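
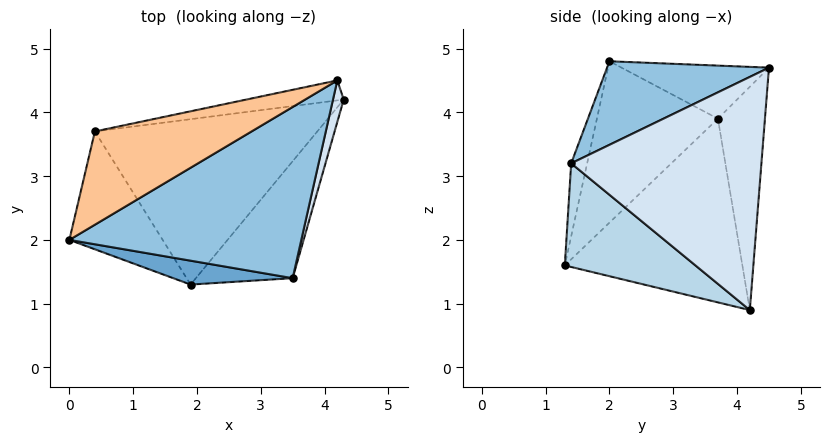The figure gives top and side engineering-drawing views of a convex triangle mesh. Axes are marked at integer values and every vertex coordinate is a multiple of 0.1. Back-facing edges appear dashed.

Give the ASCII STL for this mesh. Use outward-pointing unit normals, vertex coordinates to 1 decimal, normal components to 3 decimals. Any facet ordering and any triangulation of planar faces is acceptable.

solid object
 facet normal -0.096 -0.983 0.158
  outer loop
   vertex 3.5 1.4 3.2
   vertex 0.0 2.0 4.8
   vertex 1.9 1.3 1.6
  endloop
 endfacet
 facet normal 0.299 -0.470 0.831
  outer loop
   vertex 3.5 1.4 3.2
   vertex 4.2 4.5 4.7
   vertex 0.0 2.0 4.8
  endloop
 endfacet
 facet normal 0.579 -0.610 -0.541
  outer loop
   vertex 3.5 1.4 3.2
   vertex 1.9 1.3 1.6
   vertex 4.3 4.2 0.9
  endloop
 endfacet
 facet normal 0.970 -0.240 0.045
  outer loop
   vertex 3.5 1.4 3.2
   vertex 4.3 4.2 0.9
   vertex 4.2 4.5 4.7
  endloop
 endfacet
 facet normal -0.864 -0.061 -0.500
  outer loop
   vertex 0.4 3.7 3.9
   vertex 1.9 1.3 1.6
   vertex 0.0 2.0 4.8
  endloop
 endfacet
 facet normal -0.603 0.323 -0.730
  outer loop
   vertex 0.4 3.7 3.9
   vertex 4.3 4.2 0.9
   vertex 1.9 1.3 1.6
  endloop
 endfacet
 facet normal -0.278 0.500 0.820
  outer loop
   vertex 0.4 3.7 3.9
   vertex 0.0 2.0 4.8
   vertex 4.2 4.5 4.7
  endloop
 endfacet
 facet normal -0.189 0.979 -0.082
  outer loop
   vertex 0.4 3.7 3.9
   vertex 4.2 4.5 4.7
   vertex 4.3 4.2 0.9
  endloop
 endfacet
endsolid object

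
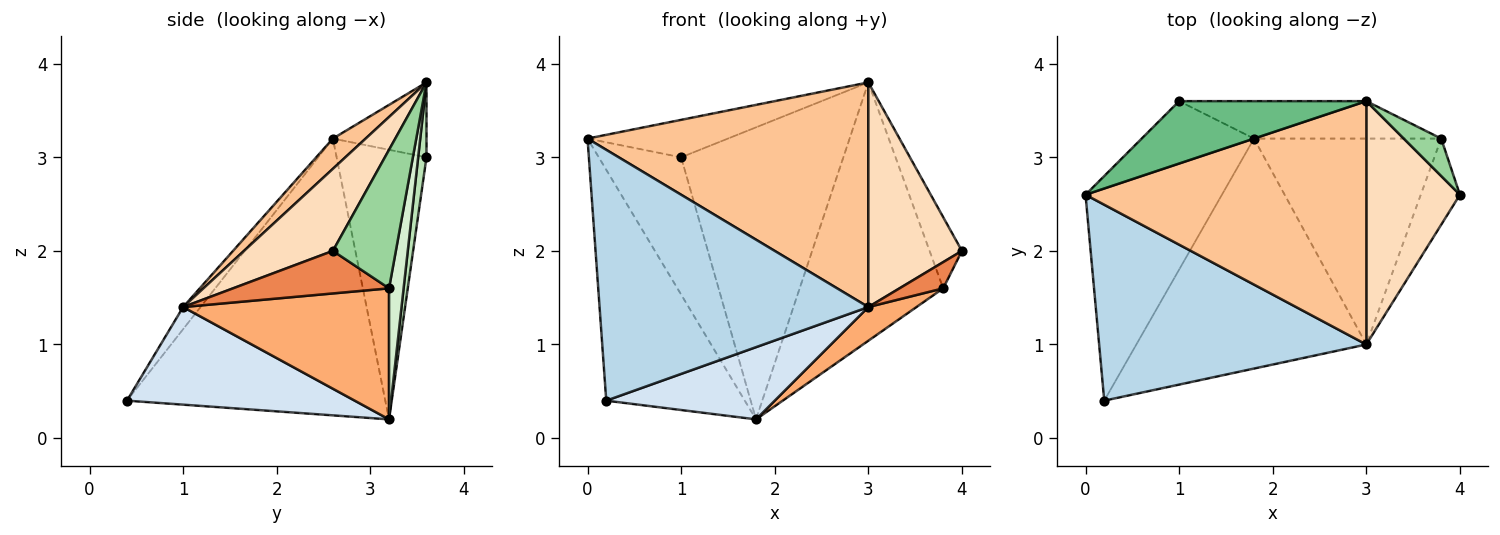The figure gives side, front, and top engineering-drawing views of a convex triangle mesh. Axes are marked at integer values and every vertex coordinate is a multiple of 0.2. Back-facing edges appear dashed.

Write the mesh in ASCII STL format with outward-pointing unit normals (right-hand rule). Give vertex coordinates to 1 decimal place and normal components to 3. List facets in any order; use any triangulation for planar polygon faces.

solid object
 facet normal -0.808 0.433 -0.398
  outer loop
   vertex 1.8 3.2 0.2
   vertex 0.2 0.4 0.4
   vertex 0.0 2.6 3.2
  endloop
 endfacet
 facet normal -0.705 0.646 -0.294
  outer loop
   vertex 1.0 3.6 3.0
   vertex 1.8 3.2 0.2
   vertex 0.0 2.6 3.2
  endloop
 endfacet
 facet normal -0.051 -0.787 0.615
  outer loop
   vertex 3.0 1.0 1.4
   vertex 0.0 2.6 3.2
   vertex 0.2 0.4 0.4
  endloop
 endfacet
 facet normal 0.375 -0.278 -0.884
  outer loop
   vertex 3.0 1.0 1.4
   vertex 0.2 0.4 0.4
   vertex 1.8 3.2 0.2
  endloop
 endfacet
 facet normal 0.721 -0.202 -0.663
  outer loop
   vertex 3.8 3.2 1.6
   vertex 4.0 2.6 2.0
   vertex 3.0 1.0 1.4
  endloop
 endfacet
 facet normal 0.568 -0.133 -0.812
  outer loop
   vertex 3.8 3.2 1.6
   vertex 3.0 1.0 1.4
   vertex 1.8 3.2 0.2
  endloop
 endfacet
 facet normal 0.079 -0.676 0.733
  outer loop
   vertex 3.0 3.6 3.8
   vertex 0.0 2.6 3.2
   vertex 3.0 1.0 1.4
  endloop
 endfacet
 facet normal 0.542 -0.570 0.618
  outer loop
   vertex 3.0 3.6 3.8
   vertex 3.0 1.0 1.4
   vertex 4.0 2.6 2.0
  endloop
 endfacet
 facet normal -0.324 0.487 0.811
  outer loop
   vertex 3.0 3.6 3.8
   vertex 1.0 3.6 3.0
   vertex 0.0 2.6 3.2
  endloop
 endfacet
 facet normal 0.865 0.444 0.234
  outer loop
   vertex 3.0 3.6 3.8
   vertex 4.0 2.6 2.0
   vertex 3.8 3.2 1.6
  endloop
 endfacet
 facet normal 0.051 0.991 -0.127
  outer loop
   vertex 3.0 3.6 3.8
   vertex 1.8 3.2 0.2
   vertex 1.0 3.6 3.0
  endloop
 endfacet
 facet normal 0.100 0.985 -0.143
  outer loop
   vertex 3.0 3.6 3.8
   vertex 3.8 3.2 1.6
   vertex 1.8 3.2 0.2
  endloop
 endfacet
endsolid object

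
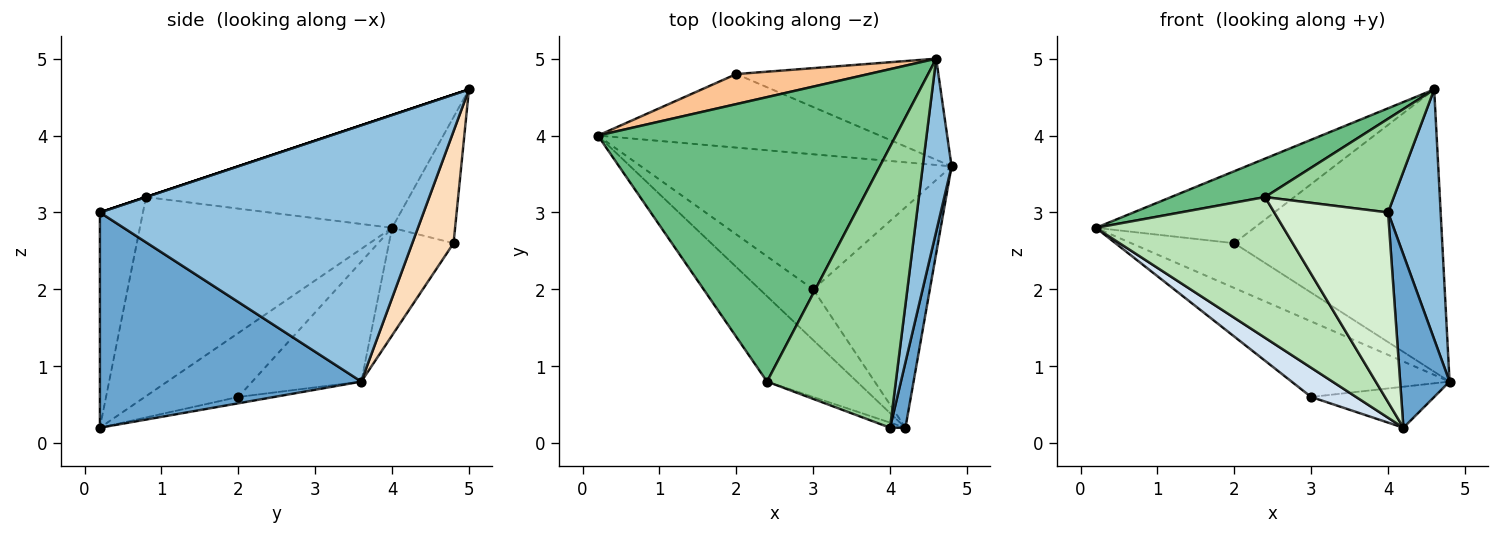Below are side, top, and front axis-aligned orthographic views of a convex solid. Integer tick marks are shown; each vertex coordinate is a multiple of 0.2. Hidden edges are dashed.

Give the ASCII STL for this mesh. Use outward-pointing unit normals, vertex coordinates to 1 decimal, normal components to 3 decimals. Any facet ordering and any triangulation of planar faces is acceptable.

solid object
 facet normal 0.980 -0.185 0.070
  outer loop
   vertex 4.0 0.2 3.0
   vertex 4.2 0.2 0.2
   vertex 4.8 3.6 0.8
  endloop
 endfacet
 facet normal 0.981 -0.159 0.110
  outer loop
   vertex 4.0 0.2 3.0
   vertex 4.8 3.6 0.8
   vertex 4.6 5.0 4.6
  endloop
 endfacet
 facet normal -0.319 0.463 -0.827
  outer loop
   vertex 3.0 2.0 0.6
   vertex 0.2 4.0 2.8
   vertex 4.8 3.6 0.8
  endloop
 endfacet
 facet normal -0.720 -0.346 -0.601
  outer loop
   vertex 3.0 2.0 0.6
   vertex 4.2 0.2 0.2
   vertex 0.2 4.0 2.8
  endloop
 endfacet
 facet normal -0.053 0.183 -0.982
  outer loop
   vertex 3.0 2.0 0.6
   vertex 4.8 3.6 0.8
   vertex 4.2 0.2 0.2
  endloop
 endfacet
 facet normal -0.310 0.495 -0.812
  outer loop
   vertex 2.0 4.8 2.6
   vertex 4.8 3.6 0.8
   vertex 0.2 4.0 2.8
  endloop
 endfacet
 facet normal -0.345 0.866 0.362
  outer loop
   vertex 2.0 4.8 2.6
   vertex 0.2 4.0 2.8
   vertex 4.6 5.0 4.6
  endloop
 endfacet
 facet normal 0.184 0.925 -0.331
  outer loop
   vertex 2.0 4.8 2.6
   vertex 4.6 5.0 4.6
   vertex 4.8 3.6 0.8
  endloop
 endfacet
 facet normal -0.351 -0.125 0.928
  outer loop
   vertex 2.4 0.8 3.2
   vertex 4.6 5.0 4.6
   vertex 0.2 4.0 2.8
  endloop
 endfacet
 facet normal 0.000 -0.316 0.949
  outer loop
   vertex 2.4 0.8 3.2
   vertex 4.0 0.2 3.0
   vertex 4.6 5.0 4.6
  endloop
 endfacet
 facet normal -0.754 -0.561 -0.340
  outer loop
   vertex 2.4 0.8 3.2
   vertex 0.2 4.0 2.8
   vertex 4.2 0.2 0.2
  endloop
 endfacet
 facet normal -0.354 -0.935 -0.025
  outer loop
   vertex 2.4 0.8 3.2
   vertex 4.2 0.2 0.2
   vertex 4.0 0.2 3.0
  endloop
 endfacet
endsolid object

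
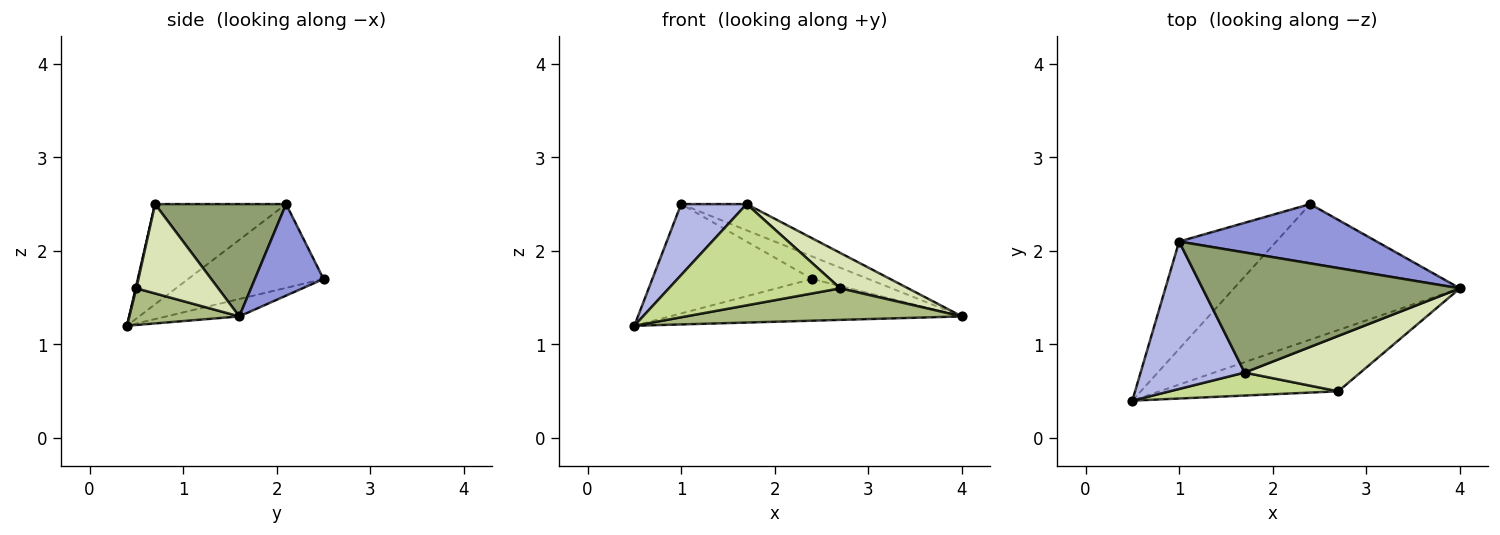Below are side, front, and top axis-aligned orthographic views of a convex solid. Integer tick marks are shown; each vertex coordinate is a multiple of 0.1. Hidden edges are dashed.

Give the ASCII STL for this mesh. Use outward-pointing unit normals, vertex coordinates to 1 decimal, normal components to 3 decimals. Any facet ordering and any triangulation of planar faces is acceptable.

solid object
 facet normal -0.073 0.293 -0.953
  outer loop
   vertex 2.4 2.5 1.7
   vertex 4.0 1.6 1.3
   vertex 0.5 0.4 1.2
  endloop
 endfacet
 facet normal -0.517 0.611 -0.600
  outer loop
   vertex 2.4 2.5 1.7
   vertex 0.5 0.4 1.2
   vertex 1.0 2.1 2.5
  endloop
 endfacet
 facet normal 0.397 0.325 0.858
  outer loop
   vertex 2.4 2.5 1.7
   vertex 1.0 2.1 2.5
   vertex 4.0 1.6 1.3
  endloop
 endfacet
 facet normal -0.655 -0.328 0.681
  outer loop
   vertex 1.7 0.7 2.5
   vertex 1.0 2.1 2.5
   vertex 0.5 0.4 1.2
  endloop
 endfacet
 facet normal 0.392 0.196 0.899
  outer loop
   vertex 1.7 0.7 2.5
   vertex 4.0 1.6 1.3
   vertex 1.0 2.1 2.5
  endloop
 endfacet
 facet normal 0.179 -0.451 -0.874
  outer loop
   vertex 2.7 0.5 1.6
   vertex 0.5 0.4 1.2
   vertex 4.0 1.6 1.3
  endloop
 endfacet
 facet normal 0.004 -0.975 0.221
  outer loop
   vertex 2.7 0.5 1.6
   vertex 1.7 0.7 2.5
   vertex 0.5 0.4 1.2
  endloop
 endfacet
 facet normal 0.545 -0.452 0.706
  outer loop
   vertex 2.7 0.5 1.6
   vertex 4.0 1.6 1.3
   vertex 1.7 0.7 2.5
  endloop
 endfacet
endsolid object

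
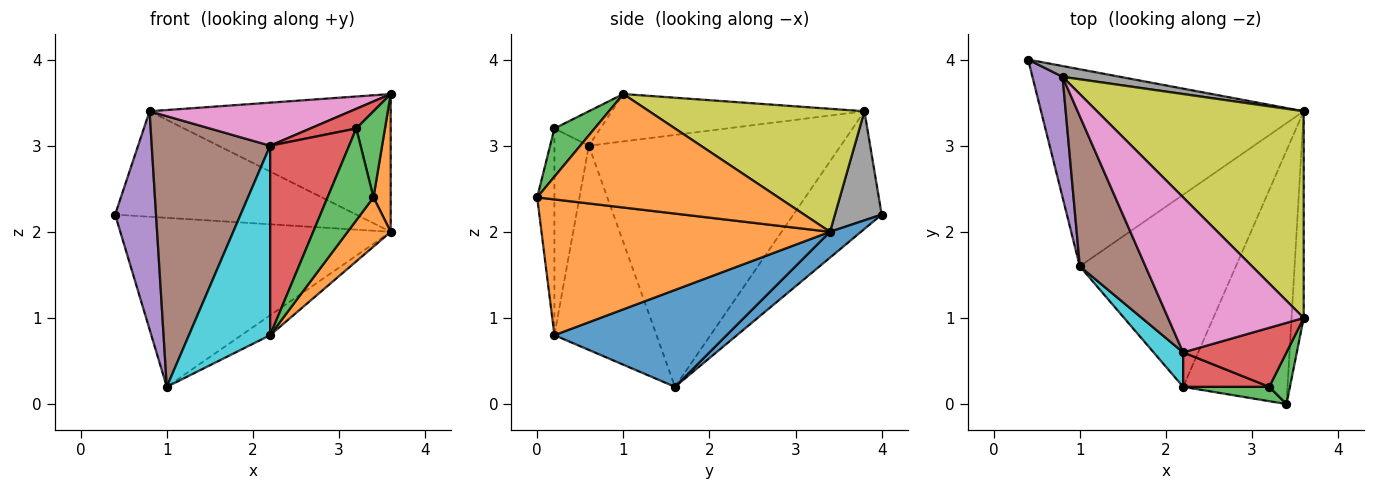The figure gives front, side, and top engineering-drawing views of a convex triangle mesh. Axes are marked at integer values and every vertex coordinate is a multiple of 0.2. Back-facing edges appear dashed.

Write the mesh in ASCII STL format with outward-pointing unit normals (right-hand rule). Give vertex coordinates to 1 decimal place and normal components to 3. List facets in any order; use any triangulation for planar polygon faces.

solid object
 facet normal 0.074 0.649 -0.757
  outer loop
   vertex 3.6 3.4 2.0
   vertex 1.0 1.6 0.2
   vertex 0.4 4.0 2.2
  endloop
 endfacet
 facet normal 0.992 -0.071 -0.106
  outer loop
   vertex 3.6 3.4 2.0
   vertex 3.6 1.0 3.6
   vertex 3.4 0.0 2.4
  endloop
 endfacet
 facet normal 0.768 -0.549 0.329
  outer loop
   vertex 3.2 0.2 3.2
   vertex 3.4 0.0 2.4
   vertex 3.6 1.0 3.6
  endloop
 endfacet
 facet normal -0.302 -0.302 0.905
  outer loop
   vertex 3.2 0.2 3.2
   vertex 3.6 1.0 3.6
   vertex 2.2 0.6 3.0
  endloop
 endfacet
 facet normal -0.884 -0.410 0.226
  outer loop
   vertex 0.8 3.8 3.4
   vertex 0.4 4.0 2.2
   vertex 1.0 1.6 0.2
  endloop
 endfacet
 facet normal -0.881 -0.414 0.230
  outer loop
   vertex 0.8 3.8 3.4
   vertex 1.0 1.6 0.2
   vertex 2.2 0.6 3.0
  endloop
 endfacet
 facet normal -0.319 -0.254 0.913
  outer loop
   vertex 0.8 3.8 3.4
   vertex 2.2 0.6 3.0
   vertex 3.6 1.0 3.6
  endloop
 endfacet
 facet normal 0.189 0.977 0.100
  outer loop
   vertex 0.8 3.8 3.4
   vertex 3.6 3.4 2.0
   vertex 0.4 4.0 2.2
  endloop
 endfacet
 facet normal 0.444 0.497 0.746
  outer loop
   vertex 0.8 3.8 3.4
   vertex 3.6 1.0 3.6
   vertex 3.6 3.4 2.0
  endloop
 endfacet
 facet normal -0.778 -0.618 0.112
  outer loop
   vertex 2.2 0.2 0.8
   vertex 2.2 0.6 3.0
   vertex 1.0 1.6 0.2
  endloop
 endfacet
 facet normal 0.525 0.088 -0.846
  outer loop
   vertex 2.2 0.2 0.8
   vertex 1.0 1.6 0.2
   vertex 3.6 3.4 2.0
  endloop
 endfacet
 facet normal 0.787 -0.118 -0.605
  outer loop
   vertex 2.2 0.2 0.8
   vertex 3.6 3.4 2.0
   vertex 3.4 0.0 2.4
  endloop
 endfacet
 facet normal -0.347 -0.926 0.145
  outer loop
   vertex 2.2 0.2 0.8
   vertex 3.4 0.0 2.4
   vertex 3.2 0.2 3.2
  endloop
 endfacet
 facet normal -0.395 -0.904 0.164
  outer loop
   vertex 2.2 0.2 0.8
   vertex 3.2 0.2 3.2
   vertex 2.2 0.6 3.0
  endloop
 endfacet
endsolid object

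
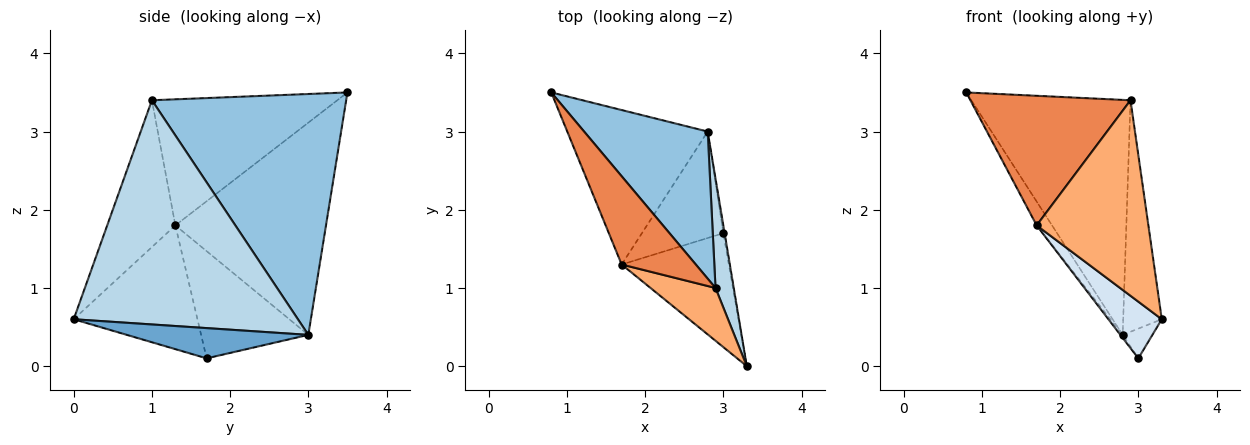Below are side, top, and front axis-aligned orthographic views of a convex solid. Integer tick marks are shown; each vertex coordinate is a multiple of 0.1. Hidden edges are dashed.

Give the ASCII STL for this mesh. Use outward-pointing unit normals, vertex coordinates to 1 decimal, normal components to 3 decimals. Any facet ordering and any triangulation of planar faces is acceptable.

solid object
 facet normal 0.986 0.161 -0.042
  outer loop
   vertex 2.8 3.0 0.4
   vertex 3.3 0.0 0.6
   vertex 3.0 1.7 0.1
  endloop
 endfacet
 facet normal 0.719 0.589 0.369
  outer loop
   vertex 2.9 1.0 3.4
   vertex 2.8 3.0 0.4
   vertex 0.8 3.5 3.5
  endloop
 endfacet
 facet normal 0.982 0.169 0.080
  outer loop
   vertex 2.9 1.0 3.4
   vertex 3.3 0.0 0.6
   vertex 2.8 3.0 0.4
  endloop
 endfacet
 facet normal -0.719 -0.310 -0.622
  outer loop
   vertex 1.7 1.3 1.8
   vertex 3.0 1.7 0.1
   vertex 3.3 0.0 0.6
  endloop
 endfacet
 facet normal -0.691 -0.597 0.407
  outer loop
   vertex 1.7 1.3 1.8
   vertex 2.9 1.0 3.4
   vertex 0.8 3.5 3.5
  endloop
 endfacet
 facet normal -0.507 -0.832 0.225
  outer loop
   vertex 1.7 1.3 1.8
   vertex 3.3 0.0 0.6
   vertex 2.9 1.0 3.4
  endloop
 endfacet
 facet normal -0.831 0.085 -0.550
  outer loop
   vertex 1.7 1.3 1.8
   vertex 0.8 3.5 3.5
   vertex 2.8 3.0 0.4
  endloop
 endfacet
 facet normal -0.796 0.017 -0.605
  outer loop
   vertex 1.7 1.3 1.8
   vertex 2.8 3.0 0.4
   vertex 3.0 1.7 0.1
  endloop
 endfacet
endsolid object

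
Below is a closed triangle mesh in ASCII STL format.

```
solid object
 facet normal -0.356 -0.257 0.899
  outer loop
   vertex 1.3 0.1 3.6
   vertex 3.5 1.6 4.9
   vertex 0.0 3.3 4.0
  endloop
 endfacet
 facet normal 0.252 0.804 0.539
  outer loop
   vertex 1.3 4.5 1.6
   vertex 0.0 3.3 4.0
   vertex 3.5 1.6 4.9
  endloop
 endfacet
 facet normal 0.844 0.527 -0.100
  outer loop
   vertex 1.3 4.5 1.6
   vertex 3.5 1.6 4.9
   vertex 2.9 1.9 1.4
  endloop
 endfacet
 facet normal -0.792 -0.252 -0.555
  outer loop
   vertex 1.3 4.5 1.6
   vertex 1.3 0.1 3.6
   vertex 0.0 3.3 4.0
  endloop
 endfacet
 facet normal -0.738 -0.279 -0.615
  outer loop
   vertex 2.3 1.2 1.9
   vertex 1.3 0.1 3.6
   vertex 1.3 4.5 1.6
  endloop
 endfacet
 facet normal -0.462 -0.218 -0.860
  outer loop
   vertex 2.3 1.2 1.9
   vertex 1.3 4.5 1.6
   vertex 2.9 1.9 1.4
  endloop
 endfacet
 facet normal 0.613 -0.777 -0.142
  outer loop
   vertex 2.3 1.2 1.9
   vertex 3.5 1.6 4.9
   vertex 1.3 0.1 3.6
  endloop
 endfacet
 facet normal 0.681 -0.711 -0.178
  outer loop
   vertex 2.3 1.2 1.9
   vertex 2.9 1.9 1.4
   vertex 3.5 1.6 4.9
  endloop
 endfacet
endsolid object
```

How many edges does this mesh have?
12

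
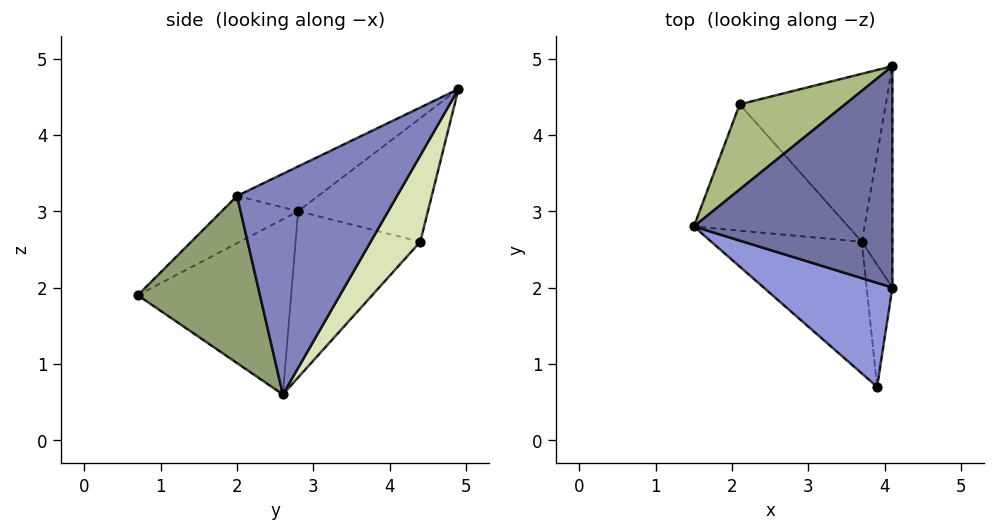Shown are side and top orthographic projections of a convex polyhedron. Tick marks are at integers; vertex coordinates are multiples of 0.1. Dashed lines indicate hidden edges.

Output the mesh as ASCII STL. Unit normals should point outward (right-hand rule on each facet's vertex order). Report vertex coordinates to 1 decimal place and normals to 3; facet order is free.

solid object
 facet normal -0.199 -0.426 0.883
  outer loop
   vertex 4.1 4.9 4.6
   vertex 1.5 2.8 3.0
   vertex 4.1 2.0 3.2
  endloop
 endfacet
 facet normal 0.988 0.066 -0.137
  outer loop
   vertex 3.7 2.6 0.6
   vertex 4.1 4.9 4.6
   vertex 4.1 2.0 3.2
  endloop
 endfacet
 facet normal -0.258 -0.663 0.703
  outer loop
   vertex 3.9 0.7 1.9
   vertex 4.1 2.0 3.2
   vertex 1.5 2.8 3.0
  endloop
 endfacet
 facet normal -0.671 -0.465 -0.577
  outer loop
   vertex 3.9 0.7 1.9
   vertex 1.5 2.8 3.0
   vertex 3.7 2.6 0.6
  endloop
 endfacet
 facet normal 0.988 0.000 -0.152
  outer loop
   vertex 3.9 0.7 1.9
   vertex 3.7 2.6 0.6
   vertex 4.1 2.0 3.2
  endloop
 endfacet
 facet normal -0.694 0.409 0.592
  outer loop
   vertex 2.1 4.4 2.6
   vertex 1.5 2.8 3.0
   vertex 4.1 4.9 4.6
  endloop
 endfacet
 facet normal -0.729 0.104 -0.677
  outer loop
   vertex 2.1 4.4 2.6
   vertex 3.7 2.6 0.6
   vertex 1.5 2.8 3.0
  endloop
 endfacet
 facet normal 0.294 0.815 -0.498
  outer loop
   vertex 2.1 4.4 2.6
   vertex 4.1 4.9 4.6
   vertex 3.7 2.6 0.6
  endloop
 endfacet
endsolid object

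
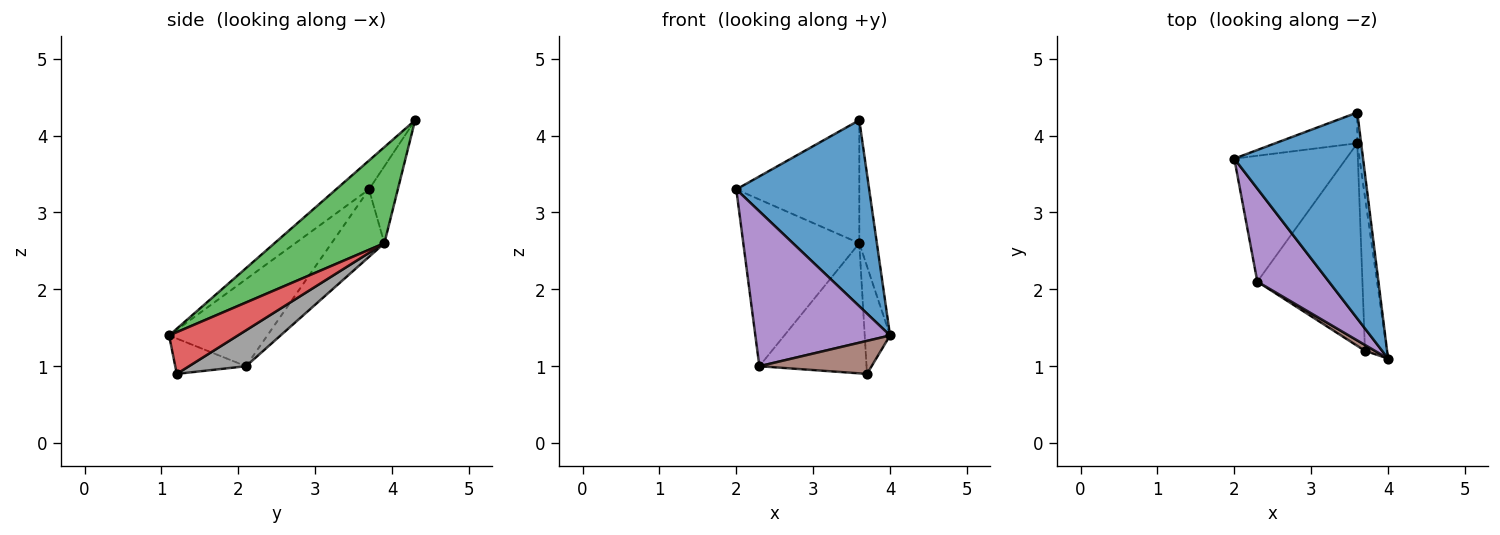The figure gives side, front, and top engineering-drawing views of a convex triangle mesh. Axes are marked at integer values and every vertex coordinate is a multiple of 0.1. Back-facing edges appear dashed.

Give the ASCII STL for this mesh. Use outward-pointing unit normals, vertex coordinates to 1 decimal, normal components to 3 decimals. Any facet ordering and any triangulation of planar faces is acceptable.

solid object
 facet normal -0.164 -0.661 0.732
  outer loop
   vertex 3.6 4.3 4.2
   vertex 2.0 3.7 3.3
   vertex 4.0 1.1 1.4
  endloop
 endfacet
 facet normal -0.222 0.946 -0.236
  outer loop
   vertex 3.6 3.9 2.6
   vertex 2.0 3.7 3.3
   vertex 3.6 4.3 4.2
  endloop
 endfacet
 facet normal 0.987 0.158 -0.039
  outer loop
   vertex 3.6 3.9 2.6
   vertex 3.6 4.3 4.2
   vertex 4.0 1.1 1.4
  endloop
 endfacet
 facet normal 0.841 0.310 -0.443
  outer loop
   vertex 3.6 3.9 2.6
   vertex 4.0 1.1 1.4
   vertex 3.7 1.2 0.9
  endloop
 endfacet
 facet normal -0.530 -0.727 0.436
  outer loop
   vertex 2.3 2.1 1.0
   vertex 4.0 1.1 1.4
   vertex 2.0 3.7 3.3
  endloop
 endfacet
 facet normal -0.527 -0.837 0.149
  outer loop
   vertex 2.3 2.1 1.0
   vertex 3.7 1.2 0.9
   vertex 4.0 1.1 1.4
  endloop
 endfacet
 facet normal -0.342 0.750 -0.566
  outer loop
   vertex 2.3 2.1 1.0
   vertex 2.0 3.7 3.3
   vertex 3.6 3.9 2.6
  endloop
 endfacet
 facet normal 0.276 0.519 -0.809
  outer loop
   vertex 2.3 2.1 1.0
   vertex 3.6 3.9 2.6
   vertex 3.7 1.2 0.9
  endloop
 endfacet
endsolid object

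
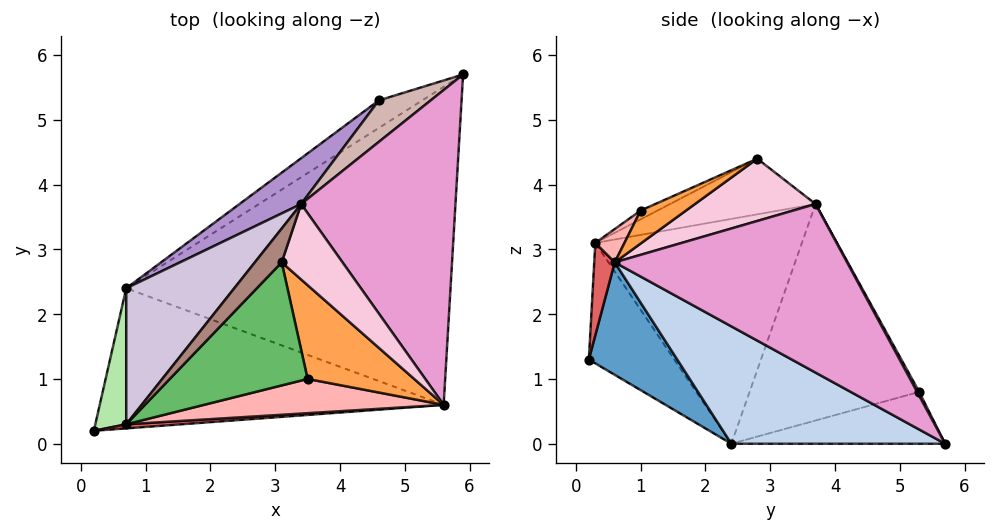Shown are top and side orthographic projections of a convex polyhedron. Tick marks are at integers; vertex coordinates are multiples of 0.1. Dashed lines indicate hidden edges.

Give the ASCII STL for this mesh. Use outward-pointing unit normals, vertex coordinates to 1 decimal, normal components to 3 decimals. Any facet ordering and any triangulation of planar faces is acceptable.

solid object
 facet normal 0.263 -0.534 -0.803
  outer loop
   vertex 5.6 0.6 2.8
   vertex 0.2 0.2 1.3
   vertex 0.7 2.4 0.0
  endloop
 endfacet
 facet normal 0.300 -0.473 -0.829
  outer loop
   vertex 5.6 0.6 2.8
   vertex 0.7 2.4 0.0
   vertex 5.9 5.7 0.0
  endloop
 endfacet
 facet normal 0.278 -0.338 0.899
  outer loop
   vertex 5.6 0.6 2.8
   vertex 3.1 2.8 4.4
   vertex 3.5 1.0 3.6
  endloop
 endfacet
 facet normal -0.489 0.770 -0.409
  outer loop
   vertex 4.6 5.3 0.8
   vertex 5.9 5.7 0.0
   vertex 0.7 2.4 0.0
  endloop
 endfacet
 facet normal -0.058 -0.416 0.907
  outer loop
   vertex 0.7 0.3 3.1
   vertex 3.5 1.0 3.6
   vertex 3.1 2.8 4.4
  endloop
 endfacet
 facet normal -0.909 0.345 0.233
  outer loop
   vertex 0.7 0.3 3.1
   vertex 0.7 2.4 0.0
   vertex 0.2 0.2 1.3
  endloop
 endfacet
 facet normal 0.063 -0.997 0.038
  outer loop
   vertex 0.7 0.3 3.1
   vertex 0.2 0.2 1.3
   vertex 5.6 0.6 2.8
  endloop
 endfacet
 facet normal 0.086 -0.783 0.616
  outer loop
   vertex 0.7 0.3 3.1
   vertex 5.6 0.6 2.8
   vertex 3.5 1.0 3.6
  endloop
 endfacet
 facet normal -0.610 0.773 0.174
  outer loop
   vertex 3.4 3.7 3.7
   vertex 4.6 5.3 0.8
   vertex 0.7 2.4 0.0
  endloop
 endfacet
 facet normal -0.759 0.539 0.365
  outer loop
   vertex 3.4 3.7 3.7
   vertex 0.7 2.4 0.0
   vertex 0.7 0.3 3.1
  endloop
 endfacet
 facet normal -0.759 0.538 0.367
  outer loop
   vertex 3.4 3.7 3.7
   vertex 0.7 0.3 3.1
   vertex 3.1 2.8 4.4
  endloop
 endfacet
 facet normal 0.037 0.868 0.494
  outer loop
   vertex 3.4 3.7 3.7
   vertex 5.9 5.7 0.0
   vertex 4.6 5.3 0.8
  endloop
 endfacet
 facet normal 0.701 0.311 0.642
  outer loop
   vertex 3.4 3.7 3.7
   vertex 5.6 0.6 2.8
   vertex 5.9 5.7 0.0
  endloop
 endfacet
 facet normal 0.684 0.292 0.668
  outer loop
   vertex 3.4 3.7 3.7
   vertex 3.1 2.8 4.4
   vertex 5.6 0.6 2.8
  endloop
 endfacet
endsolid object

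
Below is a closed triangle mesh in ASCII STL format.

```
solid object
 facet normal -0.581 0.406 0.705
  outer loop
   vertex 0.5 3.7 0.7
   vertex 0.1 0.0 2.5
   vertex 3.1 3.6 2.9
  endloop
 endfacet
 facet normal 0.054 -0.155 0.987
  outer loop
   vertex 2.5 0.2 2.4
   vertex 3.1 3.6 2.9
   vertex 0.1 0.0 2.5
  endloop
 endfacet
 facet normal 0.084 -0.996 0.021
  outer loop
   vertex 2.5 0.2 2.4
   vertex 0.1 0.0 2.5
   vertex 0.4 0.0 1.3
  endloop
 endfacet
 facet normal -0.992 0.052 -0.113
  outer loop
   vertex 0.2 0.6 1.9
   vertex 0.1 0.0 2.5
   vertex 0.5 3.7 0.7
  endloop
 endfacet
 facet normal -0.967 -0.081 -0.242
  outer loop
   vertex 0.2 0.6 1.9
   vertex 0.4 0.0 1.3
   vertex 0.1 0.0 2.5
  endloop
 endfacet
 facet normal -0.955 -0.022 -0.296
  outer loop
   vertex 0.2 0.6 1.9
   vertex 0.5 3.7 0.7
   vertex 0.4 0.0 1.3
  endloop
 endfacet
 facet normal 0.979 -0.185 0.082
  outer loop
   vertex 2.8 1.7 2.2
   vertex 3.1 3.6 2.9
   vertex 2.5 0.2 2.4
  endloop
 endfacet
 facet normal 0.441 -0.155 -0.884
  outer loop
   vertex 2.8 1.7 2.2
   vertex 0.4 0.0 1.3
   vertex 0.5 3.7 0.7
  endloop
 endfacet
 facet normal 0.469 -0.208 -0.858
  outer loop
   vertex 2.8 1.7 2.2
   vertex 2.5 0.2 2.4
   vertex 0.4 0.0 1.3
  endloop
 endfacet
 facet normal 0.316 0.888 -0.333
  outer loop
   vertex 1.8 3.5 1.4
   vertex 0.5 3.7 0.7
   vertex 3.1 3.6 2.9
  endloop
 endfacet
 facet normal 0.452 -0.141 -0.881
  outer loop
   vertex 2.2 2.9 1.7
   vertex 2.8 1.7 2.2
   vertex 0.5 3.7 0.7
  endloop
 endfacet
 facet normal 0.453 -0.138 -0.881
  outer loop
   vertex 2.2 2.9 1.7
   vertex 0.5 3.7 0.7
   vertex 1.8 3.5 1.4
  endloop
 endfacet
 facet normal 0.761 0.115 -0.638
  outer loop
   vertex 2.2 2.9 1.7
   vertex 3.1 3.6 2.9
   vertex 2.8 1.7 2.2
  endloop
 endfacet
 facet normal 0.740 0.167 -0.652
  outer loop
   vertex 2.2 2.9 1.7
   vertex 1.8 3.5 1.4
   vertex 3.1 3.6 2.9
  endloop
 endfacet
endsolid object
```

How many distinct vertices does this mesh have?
9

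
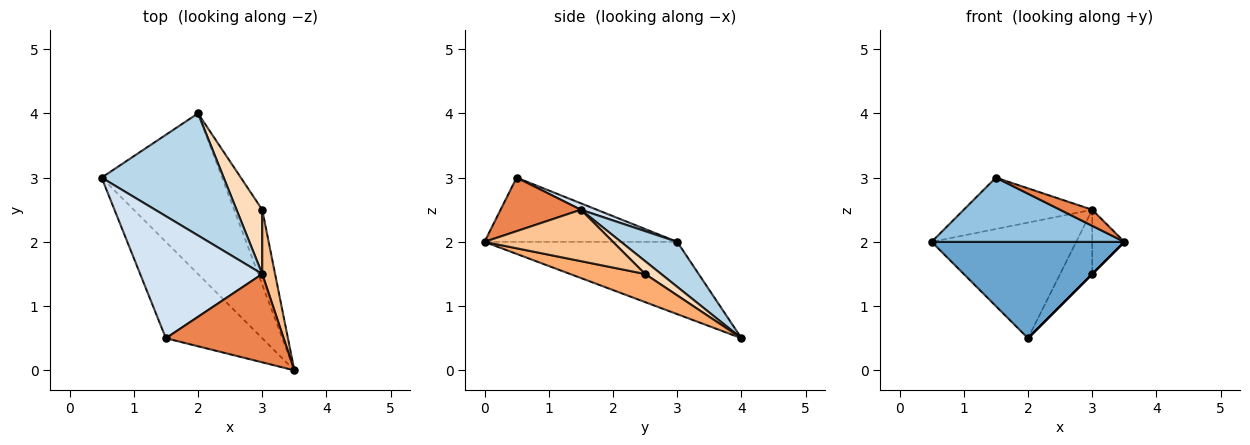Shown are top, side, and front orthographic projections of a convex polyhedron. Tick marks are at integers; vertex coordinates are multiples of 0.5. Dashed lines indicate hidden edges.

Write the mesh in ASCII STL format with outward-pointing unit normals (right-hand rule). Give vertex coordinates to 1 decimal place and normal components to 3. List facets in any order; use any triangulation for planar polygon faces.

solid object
 facet normal -0.457 -0.457 -0.762
  outer loop
   vertex 2.0 4.0 0.5
   vertex 3.5 0.0 2.0
   vertex 0.5 3.0 2.0
  endloop
 endfacet
 facet normal -0.485 -0.485 -0.728
  outer loop
   vertex 1.5 0.5 3.0
   vertex 0.5 3.0 2.0
   vertex 3.5 0.0 2.0
  endloop
 endfacet
 facet normal 0.258 0.664 0.701
  outer loop
   vertex 3.0 1.5 2.5
   vertex 2.0 4.0 0.5
   vertex 0.5 3.0 2.0
  endloop
 endfacet
 facet normal 0.048 0.388 0.921
  outer loop
   vertex 3.0 1.5 2.5
   vertex 0.5 3.0 2.0
   vertex 1.5 0.5 3.0
  endloop
 endfacet
 facet normal 0.408 -0.163 0.898
  outer loop
   vertex 3.0 1.5 2.5
   vertex 1.5 0.5 3.0
   vertex 3.5 0.0 2.0
  endloop
 endfacet
 facet normal 0.707 0.000 -0.707
  outer loop
   vertex 3.0 2.5 1.5
   vertex 3.5 0.0 2.0
   vertex 2.0 4.0 0.5
  endloop
 endfacet
 facet normal 0.943 0.236 0.236
  outer loop
   vertex 3.0 2.5 1.5
   vertex 3.0 1.5 2.5
   vertex 3.5 0.0 2.0
  endloop
 endfacet
 facet normal 0.333 0.667 0.667
  outer loop
   vertex 3.0 2.5 1.5
   vertex 2.0 4.0 0.5
   vertex 3.0 1.5 2.5
  endloop
 endfacet
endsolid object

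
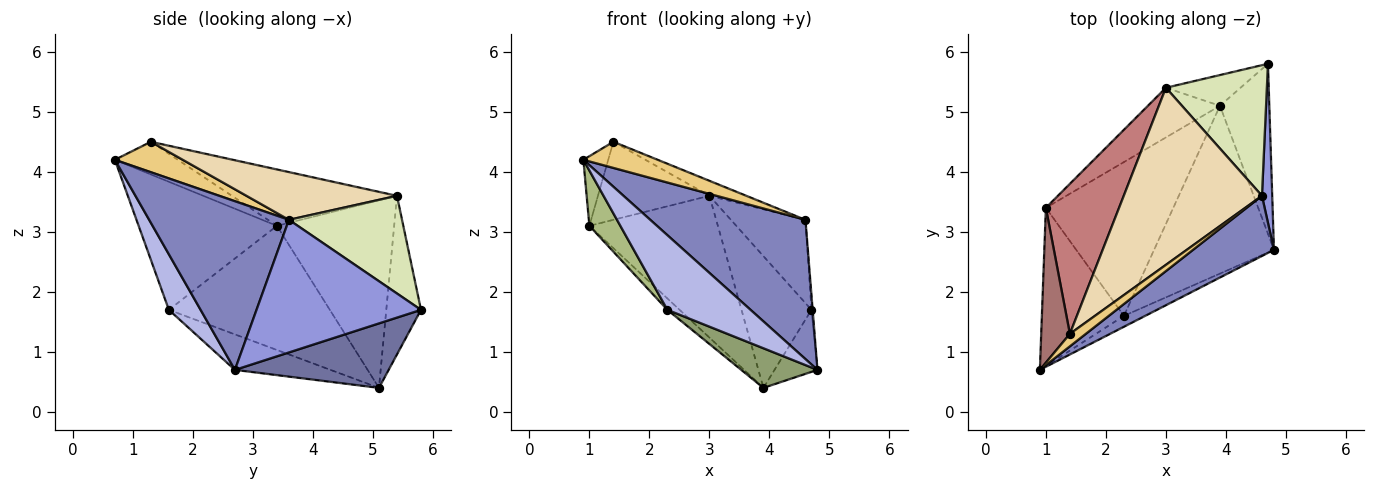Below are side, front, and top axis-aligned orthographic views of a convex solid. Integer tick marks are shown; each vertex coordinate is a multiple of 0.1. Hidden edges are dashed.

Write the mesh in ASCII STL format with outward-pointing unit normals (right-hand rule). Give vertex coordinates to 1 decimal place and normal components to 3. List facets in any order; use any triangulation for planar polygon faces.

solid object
 facet normal 0.775 0.216 -0.594
  outer loop
   vertex 3.9 5.1 0.4
   vertex 4.7 5.8 1.7
   vertex 4.8 2.7 0.7
  endloop
 endfacet
 facet normal 0.637 -0.708 0.306
  outer loop
   vertex 4.6 3.6 3.2
   vertex 0.9 0.7 4.2
   vertex 4.8 2.7 0.7
  endloop
 endfacet
 facet normal 0.997 0.007 0.077
  outer loop
   vertex 4.6 3.6 3.2
   vertex 4.8 2.7 0.7
   vertex 4.7 5.8 1.7
  endloop
 endfacet
 facet normal 0.353 -0.926 -0.136
  outer loop
   vertex 2.3 1.6 1.7
   vertex 4.8 2.7 0.7
   vertex 0.9 0.7 4.2
  endloop
 endfacet
 facet normal -0.277 -0.221 -0.935
  outer loop
   vertex 2.3 1.6 1.7
   vertex 3.9 5.1 0.4
   vertex 4.8 2.7 0.7
  endloop
 endfacet
 facet normal -0.827 -0.185 -0.530
  outer loop
   vertex 2.3 1.6 1.7
   vertex 0.9 0.7 4.2
   vertex 1.0 3.4 3.1
  endloop
 endfacet
 facet normal -0.697 0.053 -0.715
  outer loop
   vertex 2.3 1.6 1.7
   vertex 1.0 3.4 3.1
   vertex 3.9 5.1 0.4
  endloop
 endfacet
 facet normal 0.632 0.417 0.653
  outer loop
   vertex 3.0 5.4 3.6
   vertex 4.6 3.6 3.2
   vertex 4.7 5.8 1.7
  endloop
 endfacet
 facet normal -0.435 0.877 -0.205
  outer loop
   vertex 3.0 5.4 3.6
   vertex 4.7 5.8 1.7
   vertex 3.9 5.1 0.4
  endloop
 endfacet
 facet normal -0.653 0.715 -0.251
  outer loop
   vertex 3.0 5.4 3.6
   vertex 3.9 5.1 0.4
   vertex 1.0 3.4 3.1
  endloop
 endfacet
 facet normal 0.636 -0.696 0.333
  outer loop
   vertex 1.4 1.3 4.5
   vertex 0.9 0.7 4.2
   vertex 4.6 3.6 3.2
  endloop
 endfacet
 facet normal 0.325 0.080 0.942
  outer loop
   vertex 1.4 1.3 4.5
   vertex 4.6 3.6 3.2
   vertex 3.0 5.4 3.6
  endloop
 endfacet
 facet normal -0.721 0.284 0.632
  outer loop
   vertex 1.4 1.3 4.5
   vertex 1.0 3.4 3.1
   vertex 0.9 0.7 4.2
  endloop
 endfacet
 facet normal -0.564 0.381 0.733
  outer loop
   vertex 1.4 1.3 4.5
   vertex 3.0 5.4 3.6
   vertex 1.0 3.4 3.1
  endloop
 endfacet
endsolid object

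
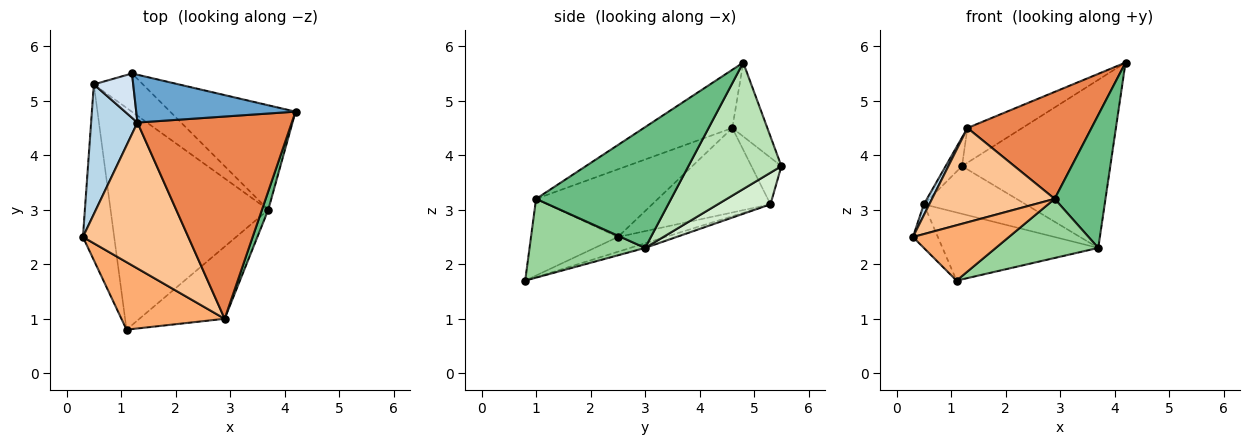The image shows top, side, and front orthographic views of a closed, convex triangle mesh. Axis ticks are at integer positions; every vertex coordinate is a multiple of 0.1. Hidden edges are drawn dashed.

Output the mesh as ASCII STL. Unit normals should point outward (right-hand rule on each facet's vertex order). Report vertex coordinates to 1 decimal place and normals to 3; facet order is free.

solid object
 facet normal -0.351 0.550 0.758
  outer loop
   vertex 1.3 4.6 4.5
   vertex 4.2 4.8 5.7
   vertex 1.2 5.5 3.8
  endloop
 endfacet
 facet normal -0.417 0.219 -0.882
  outer loop
   vertex 0.5 5.3 3.1
   vertex 1.1 0.8 1.7
   vertex 0.3 2.5 2.5
  endloop
 endfacet
 facet normal -0.876 -0.040 0.480
  outer loop
   vertex 0.5 5.3 3.1
   vertex 0.3 2.5 2.5
   vertex 1.3 4.6 4.5
  endloop
 endfacet
 facet normal -0.705 0.385 0.595
  outer loop
   vertex 0.5 5.3 3.1
   vertex 1.3 4.6 4.5
   vertex 1.2 5.5 3.8
  endloop
 endfacet
 facet normal -0.316 -0.443 0.839
  outer loop
   vertex 2.9 1.0 3.2
   vertex 4.2 4.8 5.7
   vertex 1.3 4.6 4.5
  endloop
 endfacet
 facet normal -0.498 -0.550 0.671
  outer loop
   vertex 2.9 1.0 3.2
   vertex 0.3 2.5 2.5
   vertex 1.1 0.8 1.7
  endloop
 endfacet
 facet normal -0.475 -0.478 0.739
  outer loop
   vertex 2.9 1.0 3.2
   vertex 1.3 4.6 4.5
   vertex 0.3 2.5 2.5
  endloop
 endfacet
 facet normal -0.028 0.294 -0.956
  outer loop
   vertex 3.7 3.0 2.3
   vertex 1.1 0.8 1.7
   vertex 0.5 5.3 3.1
  endloop
 endfacet
 facet normal 0.935 -0.352 0.049
  outer loop
   vertex 3.7 3.0 2.3
   vertex 4.2 4.8 5.7
   vertex 2.9 1.0 3.2
  endloop
 endfacet
 facet normal 0.582 -0.516 -0.629
  outer loop
   vertex 3.7 3.0 2.3
   vertex 2.9 1.0 3.2
   vertex 1.1 0.8 1.7
  endloop
 endfacet
 facet normal 0.470 0.750 -0.466
  outer loop
   vertex 3.7 3.0 2.3
   vertex 1.2 5.5 3.8
   vertex 4.2 4.8 5.7
  endloop
 endfacet
 facet normal 0.374 0.723 -0.581
  outer loop
   vertex 3.7 3.0 2.3
   vertex 0.5 5.3 3.1
   vertex 1.2 5.5 3.8
  endloop
 endfacet
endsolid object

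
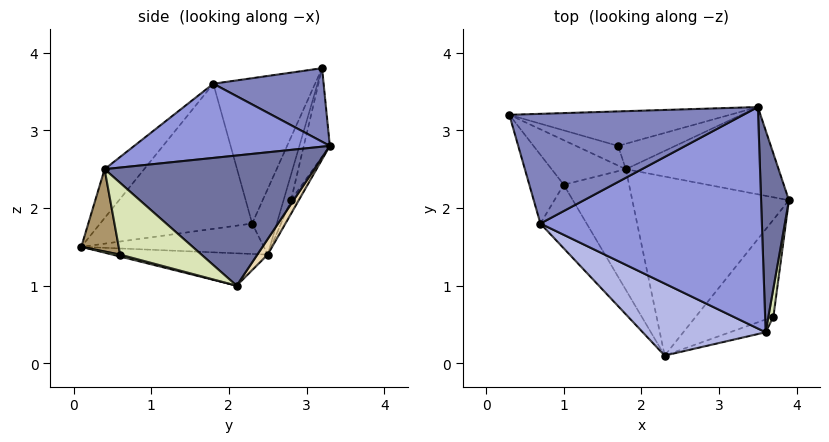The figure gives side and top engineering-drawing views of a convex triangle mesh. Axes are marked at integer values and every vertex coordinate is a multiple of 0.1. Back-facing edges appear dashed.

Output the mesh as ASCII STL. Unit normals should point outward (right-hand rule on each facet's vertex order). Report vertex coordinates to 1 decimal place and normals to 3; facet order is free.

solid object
 facet normal 0.978 0.012 0.209
  outer loop
   vertex 3.6 0.4 2.5
   vertex 3.9 2.1 1.0
   vertex 3.5 3.3 2.8
  endloop
 endfacet
 facet normal 0.299 -0.051 0.953
  outer loop
   vertex 0.7 1.8 3.6
   vertex 3.5 3.3 2.8
   vertex 0.3 3.2 3.8
  endloop
 endfacet
 facet normal 0.316 -0.087 0.945
  outer loop
   vertex 0.7 1.8 3.6
   vertex 3.6 0.4 2.5
   vertex 3.5 3.3 2.8
  endloop
 endfacet
 facet normal -0.205 -0.831 0.516
  outer loop
   vertex 0.7 1.8 3.6
   vertex 2.3 0.1 1.5
   vertex 3.6 0.4 2.5
  endloop
 endfacet
 facet normal -0.945 -0.238 -0.224
  outer loop
   vertex 0.7 1.8 3.6
   vertex 0.3 3.2 3.8
   vertex 1.0 2.3 1.8
  endloop
 endfacet
 facet normal -0.845 -0.462 -0.269
  outer loop
   vertex 0.7 1.8 3.6
   vertex 1.0 2.3 1.8
   vertex 2.3 0.1 1.5
  endloop
 endfacet
 facet normal 0.024 -0.261 -0.965
  outer loop
   vertex 3.7 0.6 1.4
   vertex 2.3 0.1 1.5
   vertex 3.9 2.1 1.0
  endloop
 endfacet
 facet normal 0.991 -0.114 0.069
  outer loop
   vertex 3.7 0.6 1.4
   vertex 3.9 2.1 1.0
   vertex 3.6 0.4 2.5
  endloop
 endfacet
 facet normal 0.324 -0.936 -0.141
  outer loop
   vertex 3.7 0.6 1.4
   vertex 3.6 0.4 2.5
   vertex 2.3 0.1 1.5
  endloop
 endfacet
 facet normal -0.202 -0.083 -0.976
  outer loop
   vertex 1.8 2.5 1.4
   vertex 3.9 2.1 1.0
   vertex 2.3 0.1 1.5
  endloop
 endfacet
 facet normal -0.419 -0.125 -0.900
  outer loop
   vertex 1.8 2.5 1.4
   vertex 2.3 0.1 1.5
   vertex 1.0 2.3 1.8
  endloop
 endfacet
 facet normal 0.055 0.836 -0.545
  outer loop
   vertex 1.8 2.5 1.4
   vertex 3.5 3.3 2.8
   vertex 3.9 2.1 1.0
  endloop
 endfacet
 facet normal -0.434 0.755 -0.492
  outer loop
   vertex 1.8 2.5 1.4
   vertex 1.0 2.3 1.8
   vertex 0.3 3.2 3.8
  endloop
 endfacet
 facet normal -0.132 0.935 -0.329
  outer loop
   vertex 1.7 2.8 2.1
   vertex 0.3 3.2 3.8
   vertex 3.5 3.3 2.8
  endloop
 endfacet
 facet normal -0.249 0.877 -0.411
  outer loop
   vertex 1.7 2.8 2.1
   vertex 1.8 2.5 1.4
   vertex 0.3 3.2 3.8
  endloop
 endfacet
 facet normal -0.096 0.910 -0.404
  outer loop
   vertex 1.7 2.8 2.1
   vertex 3.5 3.3 2.8
   vertex 1.8 2.5 1.4
  endloop
 endfacet
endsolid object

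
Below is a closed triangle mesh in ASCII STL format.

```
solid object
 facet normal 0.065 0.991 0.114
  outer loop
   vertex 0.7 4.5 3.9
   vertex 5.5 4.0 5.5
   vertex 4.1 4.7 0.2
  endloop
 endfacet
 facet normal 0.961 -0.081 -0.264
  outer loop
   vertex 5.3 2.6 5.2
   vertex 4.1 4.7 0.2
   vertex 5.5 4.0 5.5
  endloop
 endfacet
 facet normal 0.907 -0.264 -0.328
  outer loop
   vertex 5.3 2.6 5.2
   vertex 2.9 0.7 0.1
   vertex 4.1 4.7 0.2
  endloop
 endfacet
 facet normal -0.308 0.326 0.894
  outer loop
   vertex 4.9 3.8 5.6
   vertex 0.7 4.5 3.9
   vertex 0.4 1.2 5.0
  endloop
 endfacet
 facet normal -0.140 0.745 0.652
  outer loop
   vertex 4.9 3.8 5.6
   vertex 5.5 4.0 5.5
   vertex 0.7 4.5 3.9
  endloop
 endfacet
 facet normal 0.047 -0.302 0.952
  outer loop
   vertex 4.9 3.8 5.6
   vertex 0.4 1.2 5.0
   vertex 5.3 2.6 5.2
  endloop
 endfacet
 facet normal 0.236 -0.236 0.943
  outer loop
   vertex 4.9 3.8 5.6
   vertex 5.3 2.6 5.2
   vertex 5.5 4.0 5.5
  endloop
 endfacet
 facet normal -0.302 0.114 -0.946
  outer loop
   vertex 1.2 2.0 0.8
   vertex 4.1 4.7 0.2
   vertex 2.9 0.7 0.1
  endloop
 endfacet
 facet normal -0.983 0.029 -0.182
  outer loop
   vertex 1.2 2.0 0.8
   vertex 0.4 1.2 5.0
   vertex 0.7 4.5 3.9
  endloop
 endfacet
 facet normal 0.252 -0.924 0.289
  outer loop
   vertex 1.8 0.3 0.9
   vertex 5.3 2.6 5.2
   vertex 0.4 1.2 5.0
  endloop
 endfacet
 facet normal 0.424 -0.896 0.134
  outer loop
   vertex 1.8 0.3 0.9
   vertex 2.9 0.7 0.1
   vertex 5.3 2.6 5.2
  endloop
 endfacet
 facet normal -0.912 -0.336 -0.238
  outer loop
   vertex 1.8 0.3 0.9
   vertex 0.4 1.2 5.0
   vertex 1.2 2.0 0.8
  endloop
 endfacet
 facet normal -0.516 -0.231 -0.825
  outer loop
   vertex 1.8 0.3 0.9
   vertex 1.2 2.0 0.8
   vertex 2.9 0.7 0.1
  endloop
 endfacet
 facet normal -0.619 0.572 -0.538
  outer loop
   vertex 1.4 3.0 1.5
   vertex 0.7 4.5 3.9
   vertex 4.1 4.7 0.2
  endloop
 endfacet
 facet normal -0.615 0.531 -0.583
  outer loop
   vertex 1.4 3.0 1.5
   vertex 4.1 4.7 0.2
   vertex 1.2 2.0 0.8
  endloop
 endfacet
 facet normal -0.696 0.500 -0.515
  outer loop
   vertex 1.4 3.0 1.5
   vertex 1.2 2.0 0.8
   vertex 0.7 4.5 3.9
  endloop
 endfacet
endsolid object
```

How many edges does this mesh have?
24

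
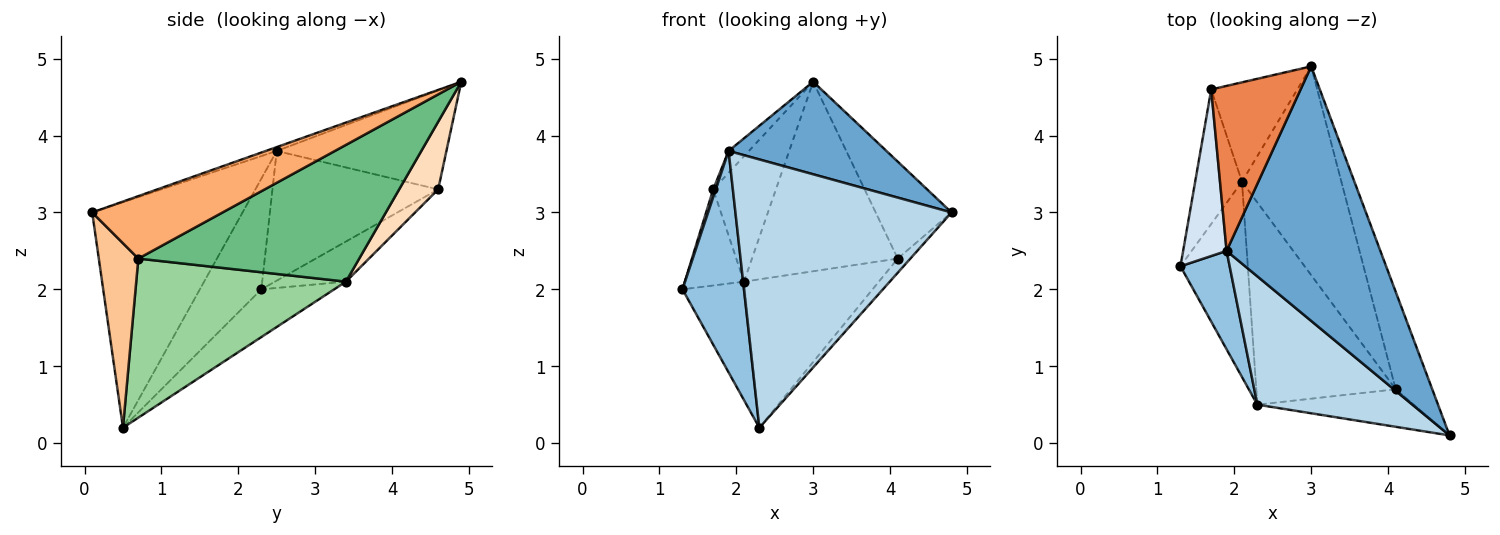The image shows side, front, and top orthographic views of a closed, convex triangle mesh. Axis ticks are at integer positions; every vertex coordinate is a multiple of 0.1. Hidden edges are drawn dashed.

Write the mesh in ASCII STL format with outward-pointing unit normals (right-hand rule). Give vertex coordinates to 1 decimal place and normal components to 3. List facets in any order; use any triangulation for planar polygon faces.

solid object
 facet normal -0.023 -0.342 0.940
  outer loop
   vertex 1.9 2.5 3.8
   vertex 4.8 0.1 3.0
   vertex 3.0 4.9 4.7
  endloop
 endfacet
 facet normal -0.675 -0.675 0.300
  outer loop
   vertex 1.9 2.5 3.8
   vertex 1.3 2.3 2.0
   vertex 2.3 0.5 0.2
  endloop
 endfacet
 facet normal -0.532 -0.764 0.365
  outer loop
   vertex 1.9 2.5 3.8
   vertex 2.3 0.5 0.2
   vertex 4.8 0.1 3.0
  endloop
 endfacet
 facet normal -0.948 -0.015 0.318
  outer loop
   vertex 1.7 4.6 3.3
   vertex 1.3 2.3 2.0
   vertex 1.9 2.5 3.8
  endloop
 endfacet
 facet normal -0.739 0.089 0.668
  outer loop
   vertex 1.7 4.6 3.3
   vertex 1.9 2.5 3.8
   vertex 3.0 4.9 4.7
  endloop
 endfacet
 facet normal 0.771 0.449 -0.451
  outer loop
   vertex 4.1 0.7 2.4
   vertex 3.0 4.9 4.7
   vertex 4.8 0.1 3.0
  endloop
 endfacet
 facet normal 0.741 0.237 -0.628
  outer loop
   vertex 4.1 0.7 2.4
   vertex 4.8 0.1 3.0
   vertex 2.3 0.5 0.2
  endloop
 endfacet
 facet normal 0.439 0.704 -0.558
  outer loop
   vertex 2.1 3.4 2.1
   vertex 1.7 4.6 3.3
   vertex 3.0 4.9 4.7
  endloop
 endfacet
 facet normal 0.714 0.471 -0.519
  outer loop
   vertex 2.1 3.4 2.1
   vertex 3.0 4.9 4.7
   vertex 4.1 0.7 2.4
  endloop
 endfacet
 facet normal 0.677 0.435 -0.593
  outer loop
   vertex 2.1 3.4 2.1
   vertex 4.1 0.7 2.4
   vertex 2.3 0.5 0.2
  endloop
 endfacet
 facet normal -0.518 0.443 -0.731
  outer loop
   vertex 2.1 3.4 2.1
   vertex 2.3 0.5 0.2
   vertex 1.3 2.3 2.0
  endloop
 endfacet
 facet normal -0.572 0.477 -0.667
  outer loop
   vertex 2.1 3.4 2.1
   vertex 1.3 2.3 2.0
   vertex 1.7 4.6 3.3
  endloop
 endfacet
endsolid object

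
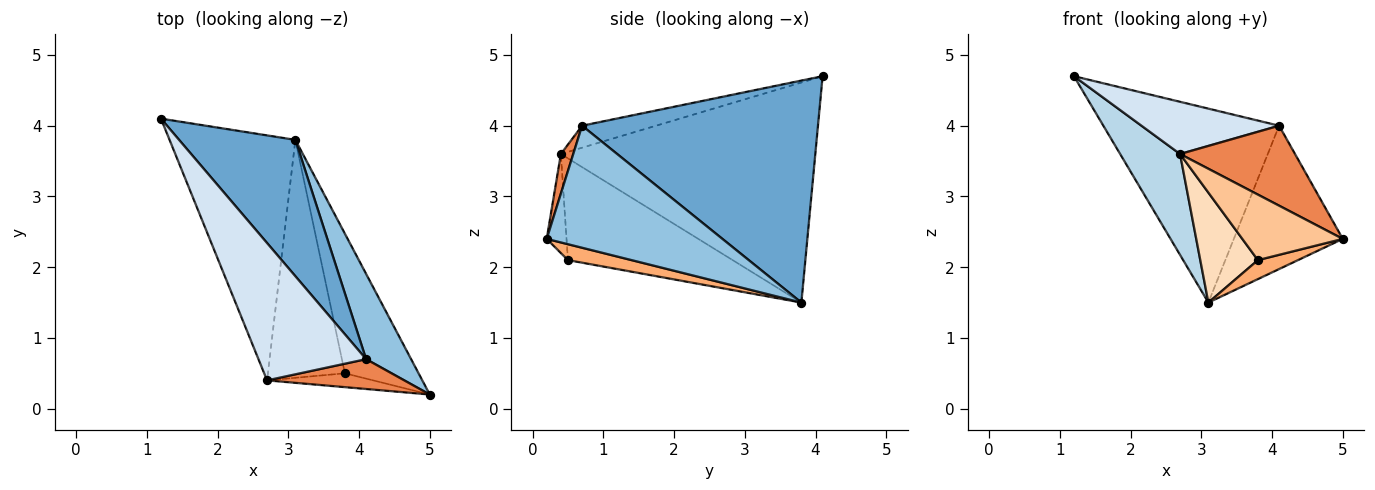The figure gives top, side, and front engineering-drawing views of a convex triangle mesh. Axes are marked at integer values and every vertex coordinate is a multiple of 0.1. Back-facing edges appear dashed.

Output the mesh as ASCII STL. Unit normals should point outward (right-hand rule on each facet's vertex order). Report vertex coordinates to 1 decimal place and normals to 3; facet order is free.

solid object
 facet normal 0.739 0.551 0.387
  outer loop
   vertex 4.1 0.7 4.0
   vertex 3.1 3.8 1.5
   vertex 1.2 4.1 4.7
  endloop
 endfacet
 facet normal 0.811 0.503 0.299
  outer loop
   vertex 4.1 0.7 4.0
   vertex 5.0 0.2 2.4
   vertex 3.1 3.8 1.5
  endloop
 endfacet
 facet normal -0.851 -0.200 -0.486
  outer loop
   vertex 2.7 0.4 3.6
   vertex 1.2 4.1 4.7
   vertex 3.1 3.8 1.5
  endloop
 endfacet
 facet normal -0.188 -0.349 0.918
  outer loop
   vertex 2.7 0.4 3.6
   vertex 4.1 0.7 4.0
   vertex 1.2 4.1 4.7
  endloop
 endfacet
 facet normal 0.100 -0.932 0.348
  outer loop
   vertex 2.7 0.4 3.6
   vertex 5.0 0.2 2.4
   vertex 4.1 0.7 4.0
  endloop
 endfacet
 facet normal 0.209 -0.132 -0.969
  outer loop
   vertex 3.8 0.5 2.1
   vertex 3.1 3.8 1.5
   vertex 5.0 0.2 2.4
  endloop
 endfacet
 facet normal -0.189 -0.961 -0.203
  outer loop
   vertex 3.8 0.5 2.1
   vertex 5.0 0.2 2.4
   vertex 2.7 0.4 3.6
  endloop
 endfacet
 facet normal -0.768 -0.269 -0.581
  outer loop
   vertex 3.8 0.5 2.1
   vertex 2.7 0.4 3.6
   vertex 3.1 3.8 1.5
  endloop
 endfacet
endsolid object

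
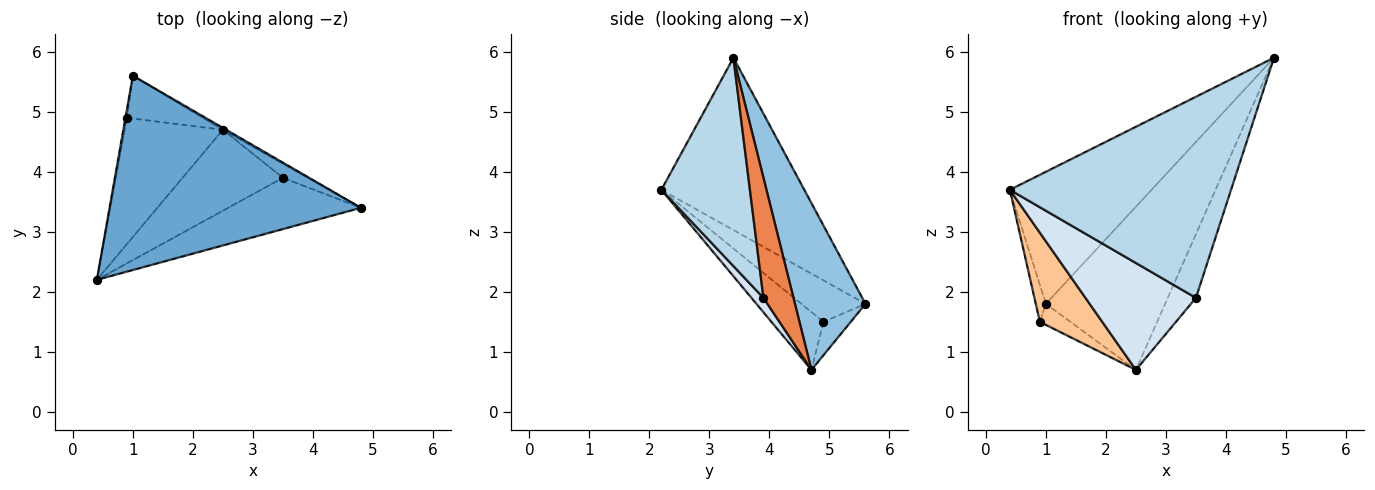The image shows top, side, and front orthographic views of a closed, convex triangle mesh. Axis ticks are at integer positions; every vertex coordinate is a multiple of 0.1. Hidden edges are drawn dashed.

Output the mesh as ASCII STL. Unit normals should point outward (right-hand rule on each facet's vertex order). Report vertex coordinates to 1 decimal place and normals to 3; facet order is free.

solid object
 facet normal -0.493 0.489 0.719
  outer loop
   vertex 1.0 5.6 1.8
   vertex 0.4 2.2 3.7
   vertex 4.8 3.4 5.9
  endloop
 endfacet
 facet normal 0.509 0.861 -0.010
  outer loop
   vertex 2.5 4.7 0.7
   vertex 1.0 5.6 1.8
   vertex 4.8 3.4 5.9
  endloop
 endfacet
 facet normal 0.362 -0.903 -0.230
  outer loop
   vertex 3.5 3.9 1.9
   vertex 4.8 3.4 5.9
   vertex 0.4 2.2 3.7
  endloop
 endfacet
 facet normal 0.086 -0.794 -0.601
  outer loop
   vertex 3.5 3.9 1.9
   vertex 0.4 2.2 3.7
   vertex 2.5 4.7 0.7
  endloop
 endfacet
 facet normal 0.721 0.677 -0.150
  outer loop
   vertex 3.5 3.9 1.9
   vertex 2.5 4.7 0.7
   vertex 4.8 3.4 5.9
  endloop
 endfacet
 facet normal -0.987 0.155 -0.034
  outer loop
   vertex 0.9 4.9 1.5
   vertex 0.4 2.2 3.7
   vertex 1.0 5.6 1.8
  endloop
 endfacet
 facet normal -0.433 -0.520 -0.736
  outer loop
   vertex 0.9 4.9 1.5
   vertex 2.5 4.7 0.7
   vertex 0.4 2.2 3.7
  endloop
 endfacet
 facet normal -0.366 0.410 -0.835
  outer loop
   vertex 0.9 4.9 1.5
   vertex 1.0 5.6 1.8
   vertex 2.5 4.7 0.7
  endloop
 endfacet
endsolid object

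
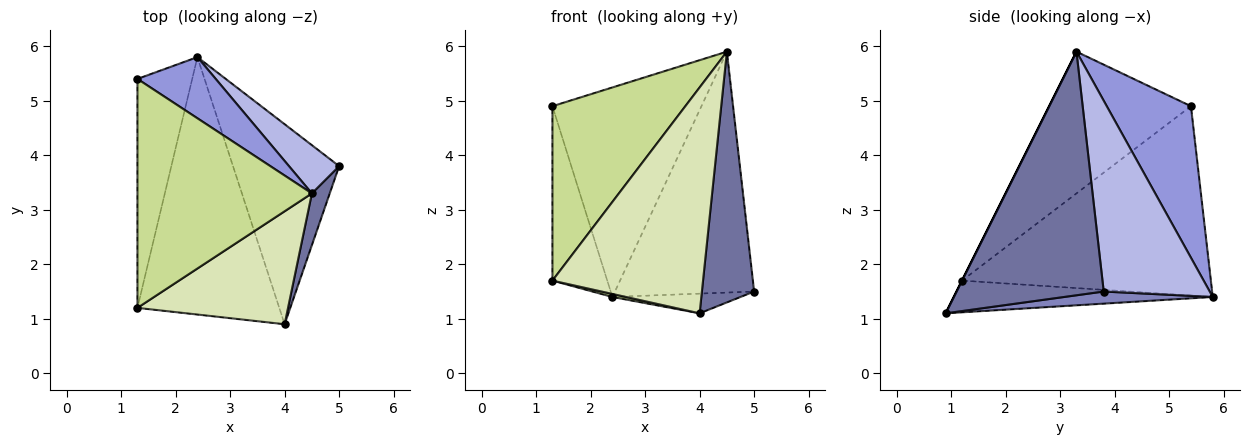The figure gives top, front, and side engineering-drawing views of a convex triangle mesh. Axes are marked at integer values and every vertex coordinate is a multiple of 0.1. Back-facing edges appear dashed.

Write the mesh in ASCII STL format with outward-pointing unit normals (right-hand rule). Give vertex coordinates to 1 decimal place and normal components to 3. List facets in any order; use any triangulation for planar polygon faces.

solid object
 facet normal 0.940 -0.334 0.069
  outer loop
   vertex 4.5 3.3 5.9
   vertex 4.0 0.9 1.1
   vertex 5.0 3.8 1.5
  endloop
 endfacet
 facet normal 0.113 0.097 -0.989
  outer loop
   vertex 2.4 5.8 1.4
   vertex 5.0 3.8 1.5
   vertex 4.0 0.9 1.1
  endloop
 endfacet
 facet normal 0.477 0.844 0.246
  outer loop
   vertex 2.4 5.8 1.4
   vertex 1.3 5.4 4.9
   vertex 4.5 3.3 5.9
  endloop
 endfacet
 facet normal 0.598 0.786 0.157
  outer loop
   vertex 2.4 5.8 1.4
   vertex 4.5 3.3 5.9
   vertex 5.0 3.8 1.5
  endloop
 endfacet
 facet normal -0.940 0.207 -0.272
  outer loop
   vertex 1.3 1.2 1.7
   vertex 1.3 5.4 4.9
   vertex 2.4 5.8 1.4
  endloop
 endfacet
 facet normal -0.218 -0.011 -0.976
  outer loop
   vertex 1.3 1.2 1.7
   vertex 2.4 5.8 1.4
   vertex 4.0 0.9 1.1
  endloop
 endfacet
 facet normal -0.543 -0.509 0.668
  outer loop
   vertex 1.3 1.2 1.7
   vertex 4.5 3.3 5.9
   vertex 1.3 5.4 4.9
  endloop
 endfacet
 facet normal 0.000 -0.894 0.447
  outer loop
   vertex 1.3 1.2 1.7
   vertex 4.0 0.9 1.1
   vertex 4.5 3.3 5.9
  endloop
 endfacet
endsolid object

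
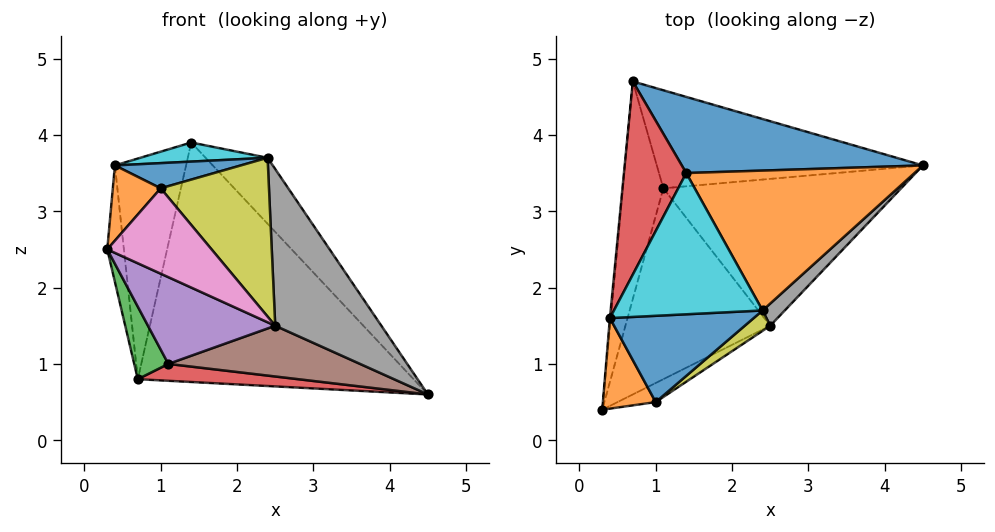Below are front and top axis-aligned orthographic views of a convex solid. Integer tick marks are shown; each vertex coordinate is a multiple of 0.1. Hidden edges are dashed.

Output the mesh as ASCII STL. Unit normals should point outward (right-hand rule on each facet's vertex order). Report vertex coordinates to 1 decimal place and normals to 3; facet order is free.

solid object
 facet normal 0.280 0.915 0.291
  outer loop
   vertex 1.4 3.5 3.9
   vertex 4.5 3.6 0.6
   vertex 0.7 4.7 0.8
  endloop
 endfacet
 facet normal 0.688 0.310 0.656
  outer loop
   vertex 2.4 1.7 3.7
   vertex 4.5 3.6 0.6
   vertex 1.4 3.5 3.9
  endloop
 endfacet
 facet normal -0.535 -0.267 -0.802
  outer loop
   vertex 1.1 3.3 1.0
   vertex 0.3 0.4 2.5
   vertex 0.7 4.7 0.8
  endloop
 endfacet
 facet normal -0.100 -0.169 -0.981
  outer loop
   vertex 1.1 3.3 1.0
   vertex 0.7 4.7 0.8
   vertex 4.5 3.6 0.6
  endloop
 endfacet
 facet normal -0.203 -0.405 -0.891
  outer loop
   vertex 2.5 1.5 1.5
   vertex 0.3 0.4 2.5
   vertex 1.1 3.3 1.0
  endloop
 endfacet
 facet normal -0.082 -0.326 -0.942
  outer loop
   vertex 2.5 1.5 1.5
   vertex 1.1 3.3 1.0
   vertex 4.5 3.6 0.6
  endloop
 endfacet
 facet normal 0.362 -0.910 -0.203
  outer loop
   vertex 2.5 1.5 1.5
   vertex 1.0 0.5 3.3
   vertex 0.3 0.4 2.5
  endloop
 endfacet
 facet normal 0.741 -0.665 0.094
  outer loop
   vertex 2.5 1.5 1.5
   vertex 4.5 3.6 0.6
   vertex 2.4 1.7 3.7
  endloop
 endfacet
 facet normal 0.631 -0.769 0.099
  outer loop
   vertex 2.5 1.5 1.5
   vertex 2.4 1.7 3.7
   vertex 1.0 0.5 3.3
  endloop
 endfacet
 facet normal -0.043 -0.134 0.990
  outer loop
   vertex 0.4 1.6 3.6
   vertex 2.4 1.7 3.7
   vertex 1.4 3.5 3.9
  endloop
 endfacet
 facet normal -0.034 -0.280 0.959
  outer loop
   vertex 0.4 1.6 3.6
   vertex 1.0 0.5 3.3
   vertex 2.4 1.7 3.7
  endloop
 endfacet
 facet normal -0.619 -0.502 0.604
  outer loop
   vertex 0.4 1.6 3.6
   vertex 0.3 0.4 2.5
   vertex 1.0 0.5 3.3
  endloop
 endfacet
 facet normal -0.996 0.090 -0.007
  outer loop
   vertex 0.4 1.6 3.6
   vertex 0.7 4.7 0.8
   vertex 0.3 0.4 2.5
  endloop
 endfacet
 facet normal -0.852 0.394 0.345
  outer loop
   vertex 0.4 1.6 3.6
   vertex 1.4 3.5 3.9
   vertex 0.7 4.7 0.8
  endloop
 endfacet
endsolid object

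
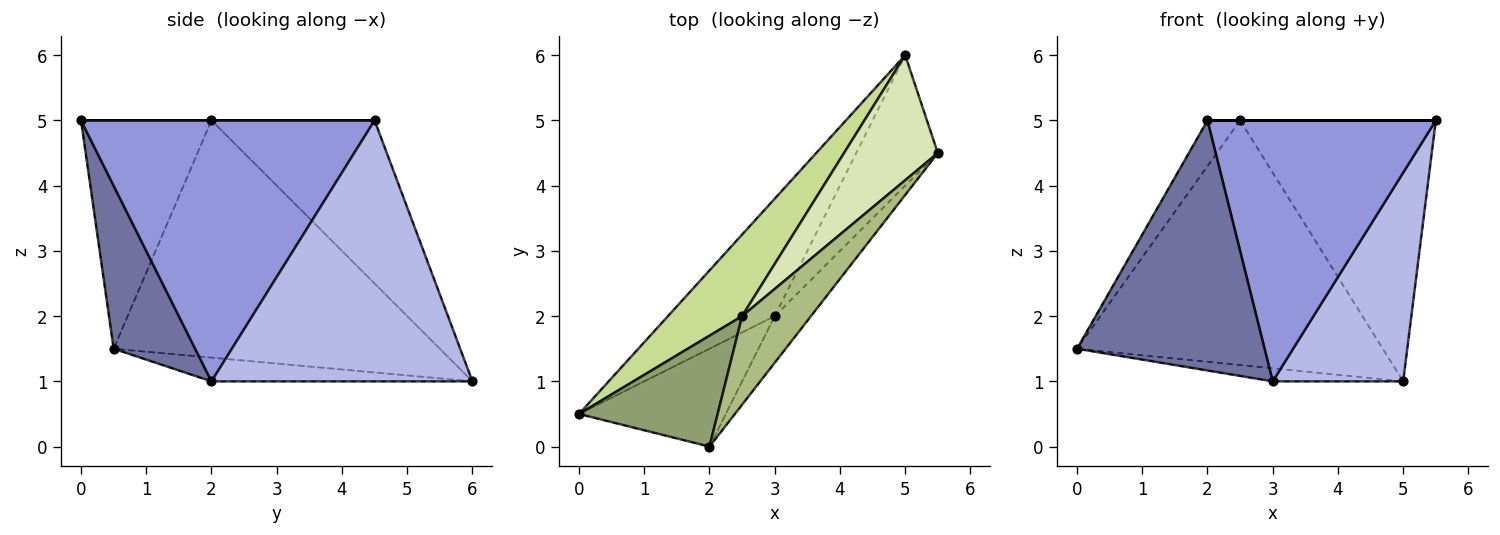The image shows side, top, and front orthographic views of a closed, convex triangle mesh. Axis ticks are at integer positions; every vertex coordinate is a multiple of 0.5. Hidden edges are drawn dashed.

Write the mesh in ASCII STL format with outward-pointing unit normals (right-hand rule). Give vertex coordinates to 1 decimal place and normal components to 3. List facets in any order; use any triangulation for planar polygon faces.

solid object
 facet normal 0.375 -0.863 -0.338
  outer loop
   vertex 3.0 2.0 1.0
   vertex 2.0 0.0 5.0
   vertex 0.0 0.5 1.5
  endloop
 endfacet
 facet normal -0.216 0.108 -0.970
  outer loop
   vertex 3.0 2.0 1.0
   vertex 0.0 0.5 1.5
   vertex 5.0 6.0 1.0
  endloop
 endfacet
 facet normal 0.785 -0.610 -0.109
  outer loop
   vertex 3.0 2.0 1.0
   vertex 5.5 4.5 5.0
   vertex 2.0 0.0 5.0
  endloop
 endfacet
 facet normal 0.861 -0.431 -0.269
  outer loop
   vertex 3.0 2.0 1.0
   vertex 5.0 6.0 1.0
   vertex 5.5 4.5 5.0
  endloop
 endfacet
 facet normal -0.836 0.209 0.508
  outer loop
   vertex 2.5 2.0 5.0
   vertex 0.0 0.5 1.5
   vertex 2.0 0.0 5.0
  endloop
 endfacet
 facet normal 0.000 0.000 1.000
  outer loop
   vertex 2.5 2.0 5.0
   vertex 2.0 0.0 5.0
   vertex 5.5 4.5 5.0
  endloop
 endfacet
 facet normal -0.711 0.667 0.222
  outer loop
   vertex 2.5 2.0 5.0
   vertex 5.0 6.0 1.0
   vertex 0.0 0.5 1.5
  endloop
 endfacet
 facet normal -0.601 0.721 0.345
  outer loop
   vertex 2.5 2.0 5.0
   vertex 5.5 4.5 5.0
   vertex 5.0 6.0 1.0
  endloop
 endfacet
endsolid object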